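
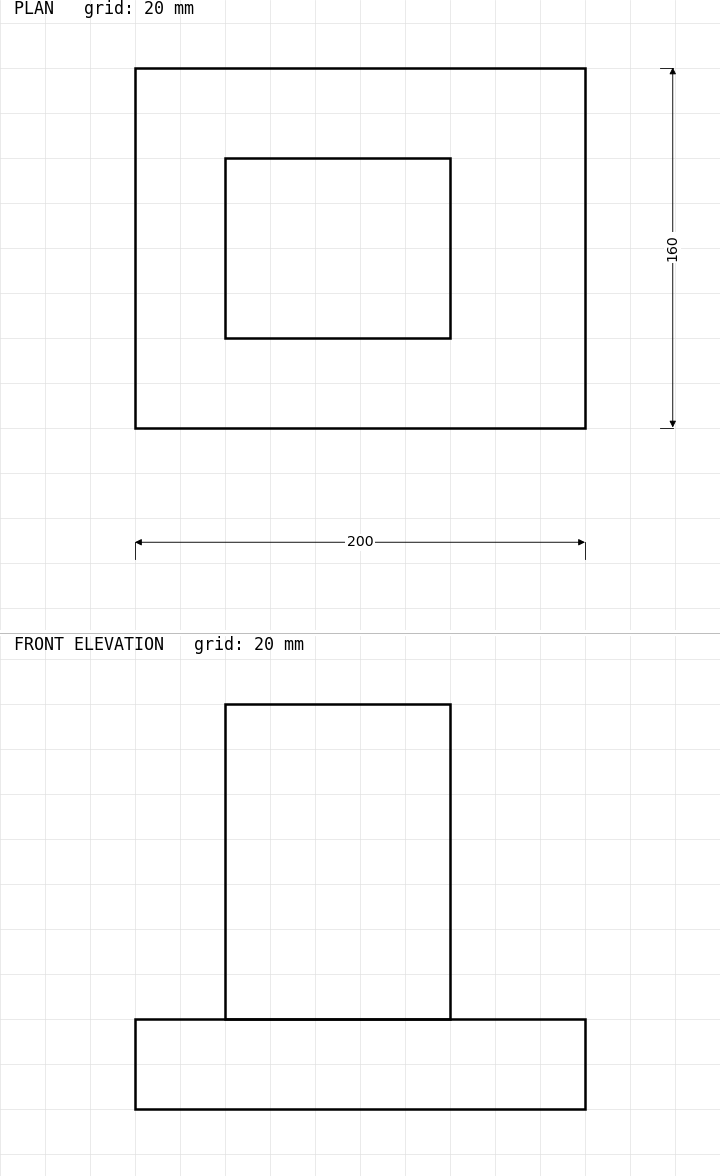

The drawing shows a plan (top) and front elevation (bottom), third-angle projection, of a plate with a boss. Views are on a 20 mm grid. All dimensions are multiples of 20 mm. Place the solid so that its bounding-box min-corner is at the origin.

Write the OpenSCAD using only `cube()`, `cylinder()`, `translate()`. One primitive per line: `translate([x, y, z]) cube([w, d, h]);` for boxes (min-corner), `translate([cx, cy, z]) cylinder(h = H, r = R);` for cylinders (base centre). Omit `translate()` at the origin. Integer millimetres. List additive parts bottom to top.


cube([200, 160, 40]);
translate([40, 40, 40]) cube([100, 80, 140]);


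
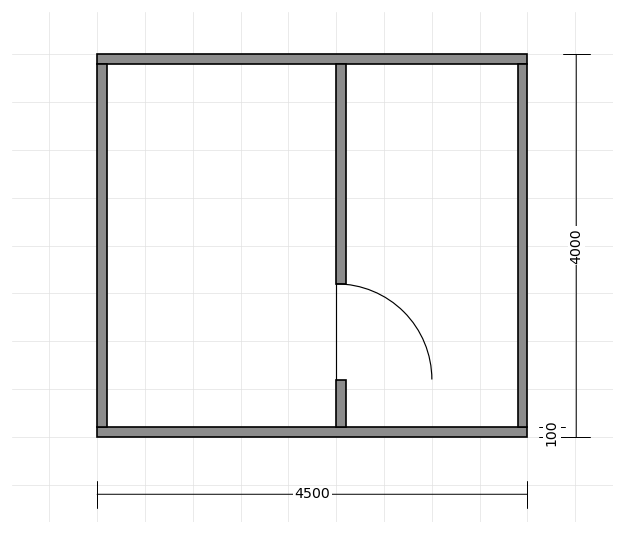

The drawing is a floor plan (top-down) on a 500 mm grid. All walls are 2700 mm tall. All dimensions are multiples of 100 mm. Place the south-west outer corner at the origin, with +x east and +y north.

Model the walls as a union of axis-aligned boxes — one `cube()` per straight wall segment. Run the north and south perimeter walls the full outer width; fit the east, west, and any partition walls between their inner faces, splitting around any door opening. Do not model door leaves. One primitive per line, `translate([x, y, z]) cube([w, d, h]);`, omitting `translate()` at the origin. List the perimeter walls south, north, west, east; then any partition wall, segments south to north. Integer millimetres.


cube([4500, 100, 2700]);
translate([0, 3900, 0]) cube([4500, 100, 2700]);
translate([0, 100, 0]) cube([100, 3800, 2700]);
translate([4400, 100, 0]) cube([100, 3800, 2700]);
translate([2500, 100, 0]) cube([100, 500, 2700]);
translate([2500, 1600, 0]) cube([100, 2300, 2700]);


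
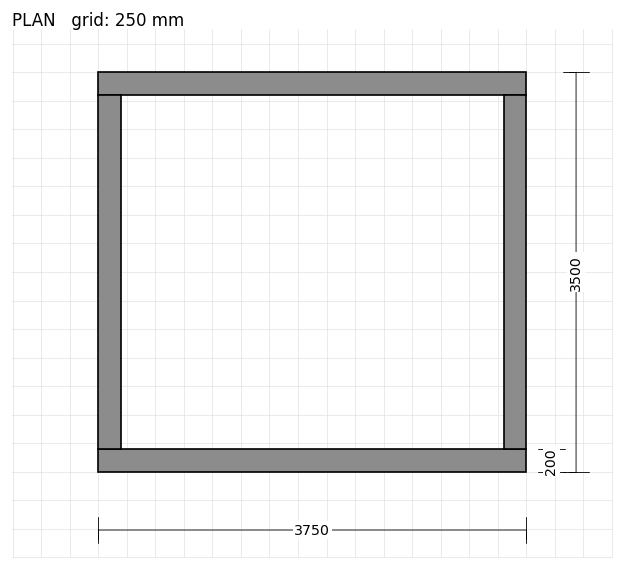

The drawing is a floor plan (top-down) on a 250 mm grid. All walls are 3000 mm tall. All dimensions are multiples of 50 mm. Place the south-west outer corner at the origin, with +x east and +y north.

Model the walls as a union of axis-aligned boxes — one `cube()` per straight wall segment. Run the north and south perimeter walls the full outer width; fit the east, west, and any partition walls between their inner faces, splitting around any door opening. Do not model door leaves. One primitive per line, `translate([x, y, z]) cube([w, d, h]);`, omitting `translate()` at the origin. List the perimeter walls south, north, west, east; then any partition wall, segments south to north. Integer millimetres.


cube([3750, 200, 3000]);
translate([0, 3300, 0]) cube([3750, 200, 3000]);
translate([0, 200, 0]) cube([200, 3100, 3000]);
translate([3550, 200, 0]) cube([200, 3100, 3000]);


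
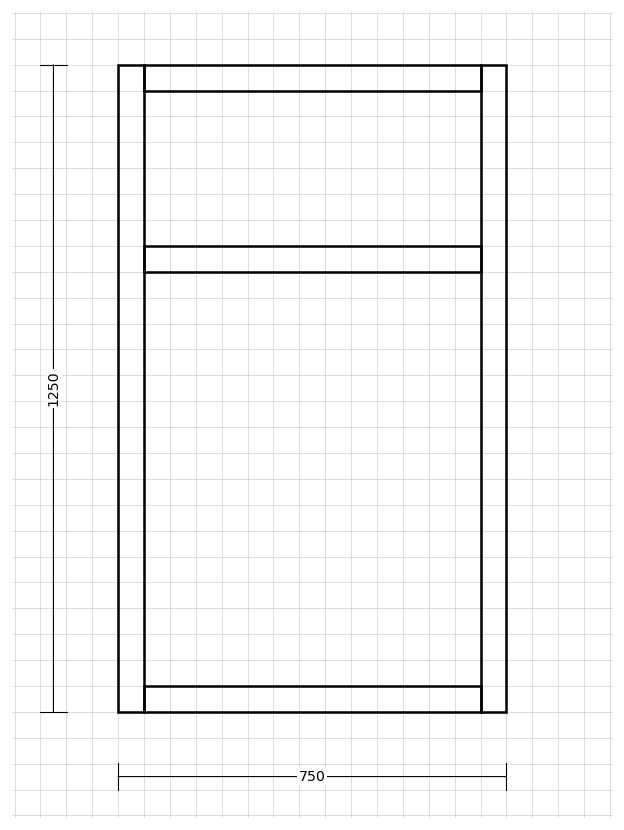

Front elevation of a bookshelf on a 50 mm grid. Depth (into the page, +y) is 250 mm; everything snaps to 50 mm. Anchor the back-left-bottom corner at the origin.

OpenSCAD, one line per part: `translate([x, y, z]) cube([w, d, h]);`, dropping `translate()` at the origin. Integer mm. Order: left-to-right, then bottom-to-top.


cube([50, 250, 1250]);
translate([50, 0, 0]) cube([650, 250, 50]);
translate([50, 0, 850]) cube([650, 250, 50]);
translate([50, 0, 1200]) cube([650, 250, 50]);
translate([700, 0, 0]) cube([50, 250, 1250]);


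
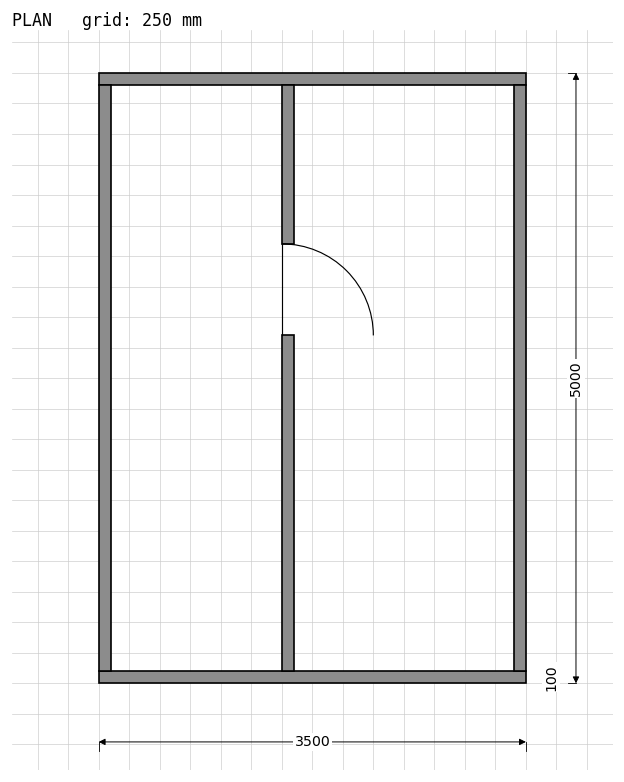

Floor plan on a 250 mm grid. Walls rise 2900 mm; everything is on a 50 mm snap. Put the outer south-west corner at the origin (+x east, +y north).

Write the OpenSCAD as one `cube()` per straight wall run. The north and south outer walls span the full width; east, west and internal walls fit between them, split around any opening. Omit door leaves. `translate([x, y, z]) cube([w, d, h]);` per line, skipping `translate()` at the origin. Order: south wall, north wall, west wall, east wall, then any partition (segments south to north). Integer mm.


cube([3500, 100, 2900]);
translate([0, 4900, 0]) cube([3500, 100, 2900]);
translate([0, 100, 0]) cube([100, 4800, 2900]);
translate([3400, 100, 0]) cube([100, 4800, 2900]);
translate([1500, 100, 0]) cube([100, 2750, 2900]);
translate([1500, 3600, 0]) cube([100, 1300, 2900]);


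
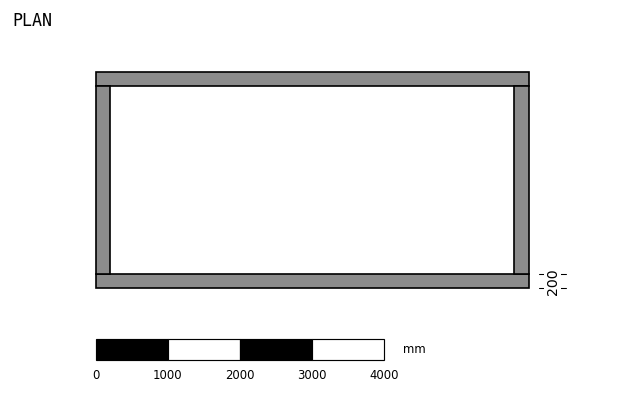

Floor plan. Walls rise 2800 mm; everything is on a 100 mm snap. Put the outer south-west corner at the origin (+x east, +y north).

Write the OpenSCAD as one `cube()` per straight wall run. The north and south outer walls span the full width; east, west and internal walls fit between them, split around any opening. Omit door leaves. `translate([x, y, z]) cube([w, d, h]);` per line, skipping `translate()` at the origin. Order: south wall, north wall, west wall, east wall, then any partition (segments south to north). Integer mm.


cube([6000, 200, 2800]);
translate([0, 2800, 0]) cube([6000, 200, 2800]);
translate([0, 200, 0]) cube([200, 2600, 2800]);
translate([5800, 200, 0]) cube([200, 2600, 2800]);


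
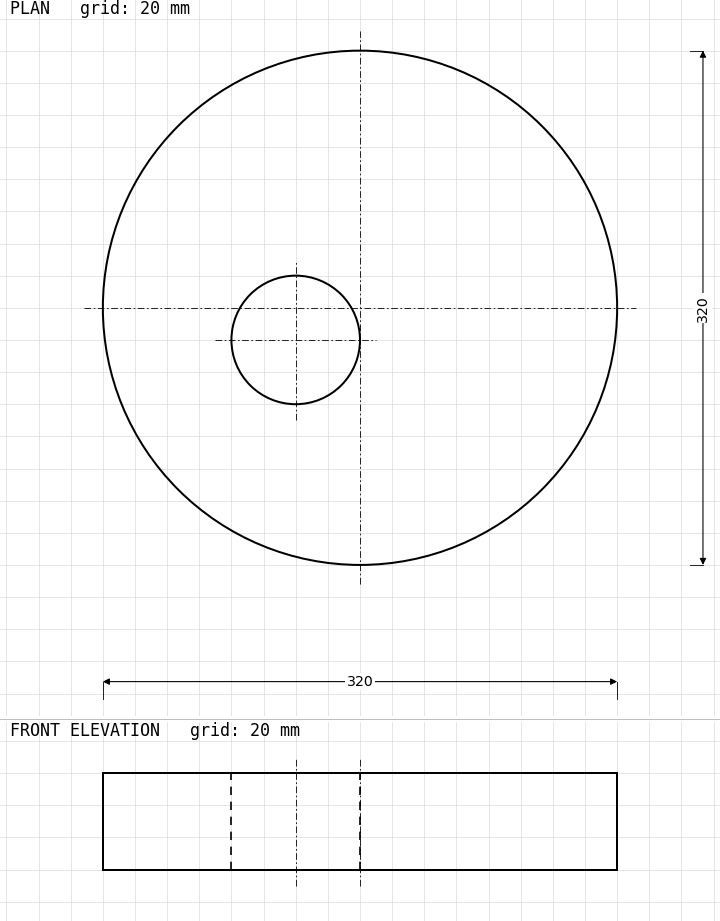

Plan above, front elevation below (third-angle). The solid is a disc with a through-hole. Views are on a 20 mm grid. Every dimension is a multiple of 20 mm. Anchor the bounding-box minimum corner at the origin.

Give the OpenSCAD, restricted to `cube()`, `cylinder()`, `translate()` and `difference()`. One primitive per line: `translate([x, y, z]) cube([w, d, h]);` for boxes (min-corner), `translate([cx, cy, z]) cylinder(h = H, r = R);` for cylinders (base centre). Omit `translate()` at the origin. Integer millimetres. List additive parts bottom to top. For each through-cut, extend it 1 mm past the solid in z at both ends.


difference() {
  translate([160, 160, 0]) cylinder(h = 60, r = 160);
  translate([120, 140, -1]) cylinder(h = 62, r = 40);
}


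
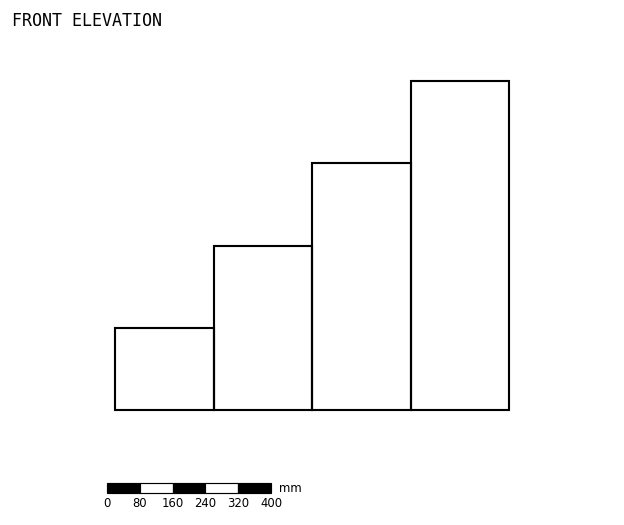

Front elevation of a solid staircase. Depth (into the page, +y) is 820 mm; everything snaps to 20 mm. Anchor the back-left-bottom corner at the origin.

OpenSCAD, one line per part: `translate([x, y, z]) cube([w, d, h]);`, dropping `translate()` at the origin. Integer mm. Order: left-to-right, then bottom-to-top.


cube([240, 820, 200]);
translate([240, 0, 0]) cube([240, 820, 400]);
translate([480, 0, 0]) cube([240, 820, 600]);
translate([720, 0, 0]) cube([240, 820, 800]);


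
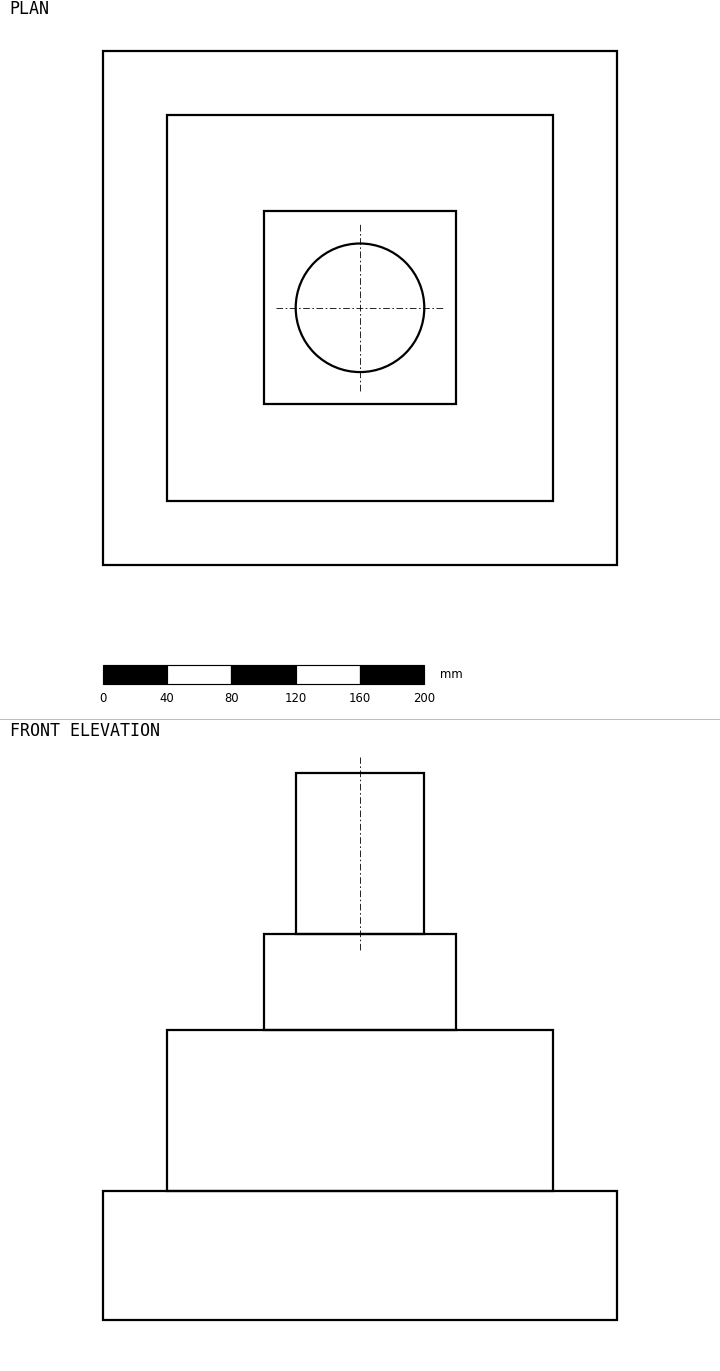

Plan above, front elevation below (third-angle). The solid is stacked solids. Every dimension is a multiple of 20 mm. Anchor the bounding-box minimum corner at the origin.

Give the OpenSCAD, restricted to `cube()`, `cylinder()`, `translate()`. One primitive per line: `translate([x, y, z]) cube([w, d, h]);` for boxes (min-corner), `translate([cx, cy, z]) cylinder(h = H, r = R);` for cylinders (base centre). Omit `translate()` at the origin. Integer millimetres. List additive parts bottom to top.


cube([320, 320, 80]);
translate([40, 40, 80]) cube([240, 240, 100]);
translate([100, 100, 180]) cube([120, 120, 60]);
translate([160, 160, 240]) cylinder(h = 100, r = 40);


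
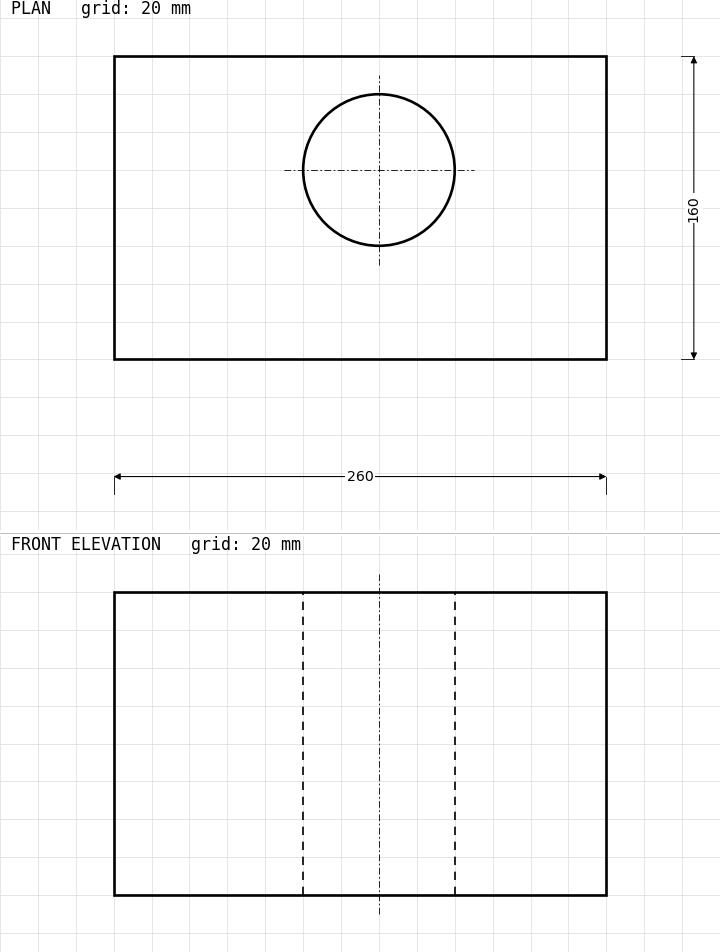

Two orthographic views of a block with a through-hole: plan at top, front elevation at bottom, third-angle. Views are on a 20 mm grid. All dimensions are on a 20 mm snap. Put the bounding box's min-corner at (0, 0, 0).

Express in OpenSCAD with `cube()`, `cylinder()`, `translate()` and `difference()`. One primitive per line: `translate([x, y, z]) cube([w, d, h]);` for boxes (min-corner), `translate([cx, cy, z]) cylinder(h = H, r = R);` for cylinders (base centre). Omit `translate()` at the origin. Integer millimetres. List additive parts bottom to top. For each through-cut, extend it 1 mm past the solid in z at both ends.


difference() {
  cube([260, 160, 160]);
  translate([140, 100, -1]) cylinder(h = 162, r = 40);
}


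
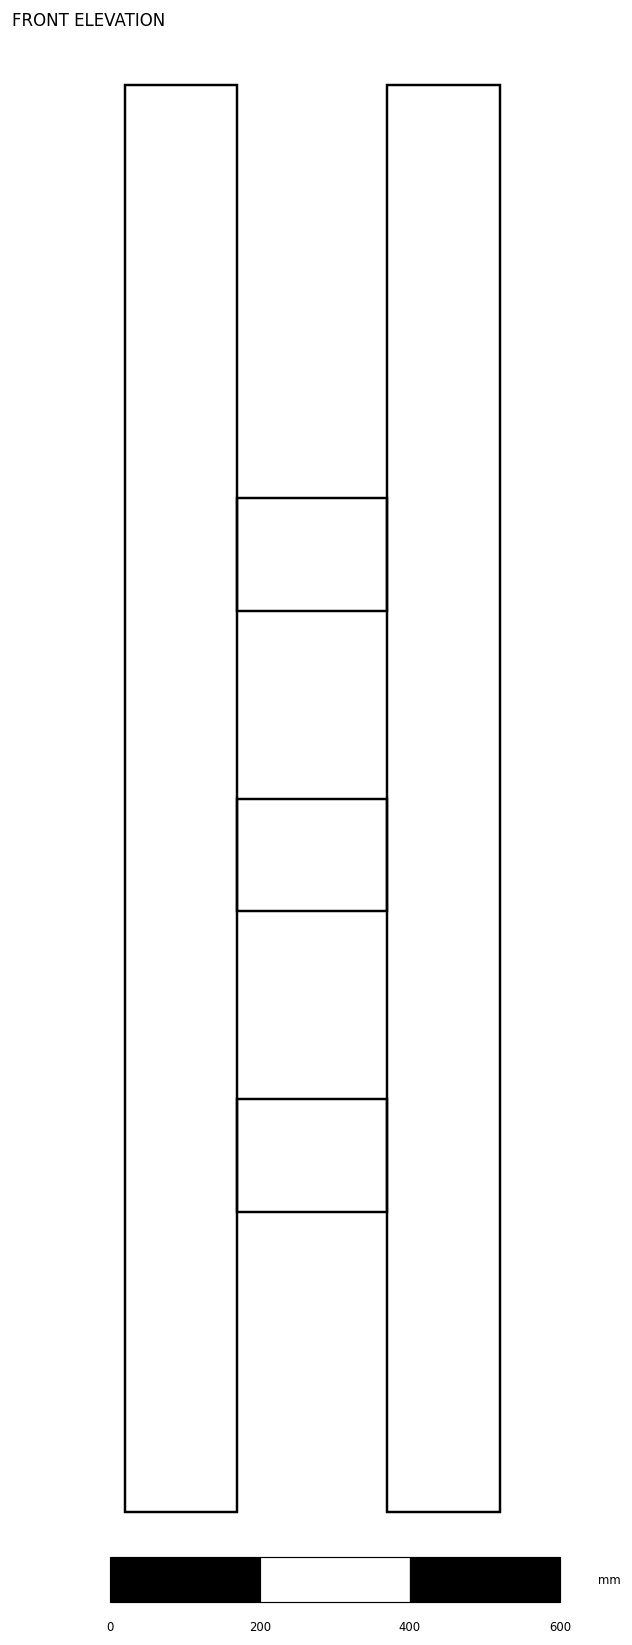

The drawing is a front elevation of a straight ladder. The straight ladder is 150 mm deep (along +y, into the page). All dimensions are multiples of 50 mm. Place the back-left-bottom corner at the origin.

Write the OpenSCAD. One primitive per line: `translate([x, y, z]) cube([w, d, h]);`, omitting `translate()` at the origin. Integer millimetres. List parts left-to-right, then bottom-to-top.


cube([150, 150, 1900]);
translate([150, 0, 400]) cube([200, 150, 150]);
translate([150, 0, 800]) cube([200, 150, 150]);
translate([150, 0, 1200]) cube([200, 150, 150]);
translate([350, 0, 0]) cube([150, 150, 1900]);


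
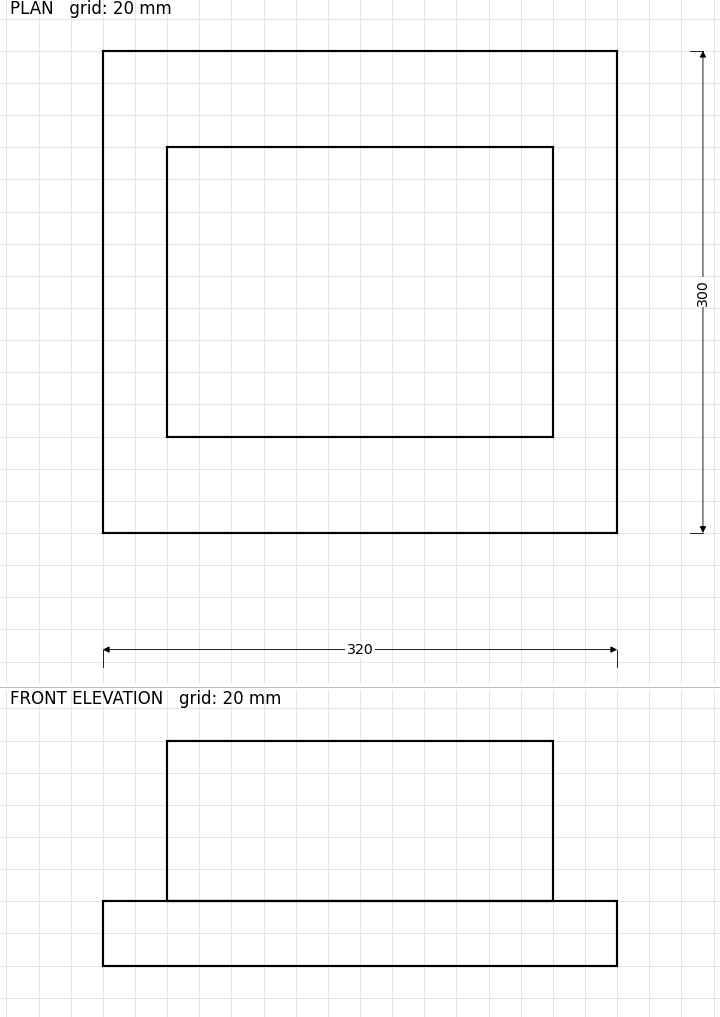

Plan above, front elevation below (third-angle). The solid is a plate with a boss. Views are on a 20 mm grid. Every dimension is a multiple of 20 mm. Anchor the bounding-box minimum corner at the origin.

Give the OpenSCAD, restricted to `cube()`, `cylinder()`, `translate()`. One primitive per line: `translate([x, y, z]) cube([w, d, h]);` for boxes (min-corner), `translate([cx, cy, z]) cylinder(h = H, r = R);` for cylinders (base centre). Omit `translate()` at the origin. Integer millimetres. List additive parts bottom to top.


cube([320, 300, 40]);
translate([40, 60, 40]) cube([240, 180, 100]);


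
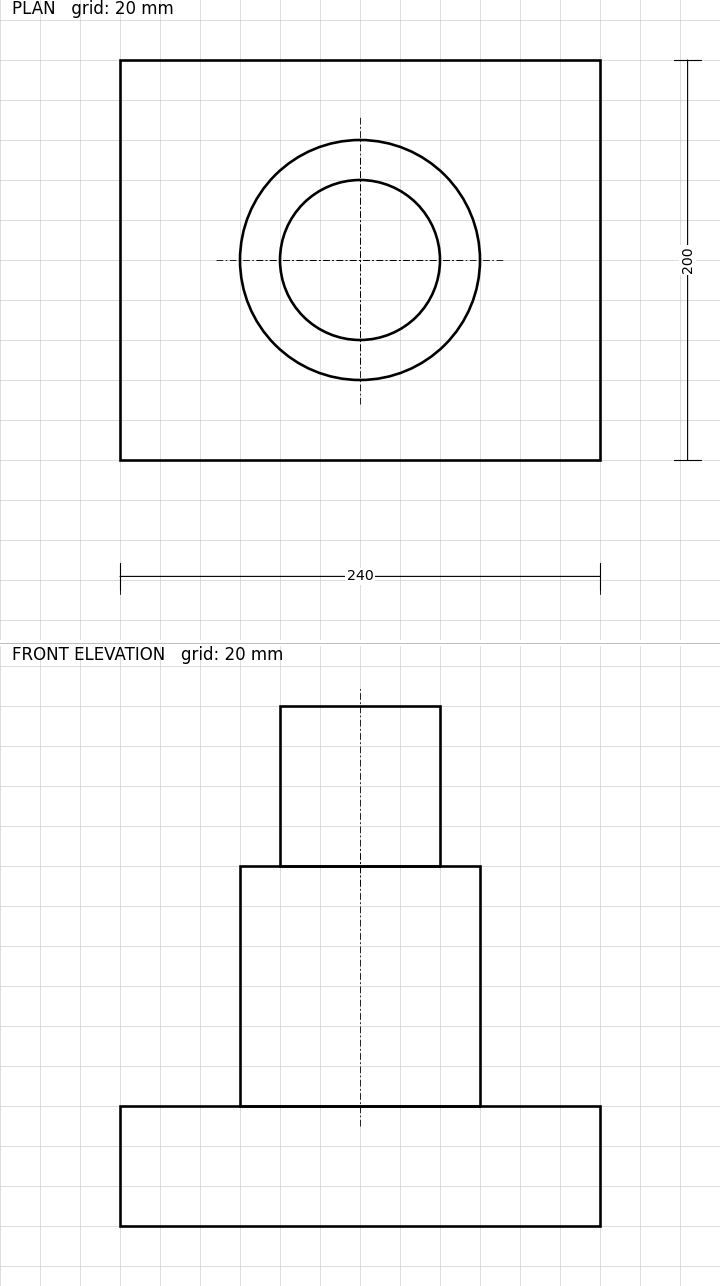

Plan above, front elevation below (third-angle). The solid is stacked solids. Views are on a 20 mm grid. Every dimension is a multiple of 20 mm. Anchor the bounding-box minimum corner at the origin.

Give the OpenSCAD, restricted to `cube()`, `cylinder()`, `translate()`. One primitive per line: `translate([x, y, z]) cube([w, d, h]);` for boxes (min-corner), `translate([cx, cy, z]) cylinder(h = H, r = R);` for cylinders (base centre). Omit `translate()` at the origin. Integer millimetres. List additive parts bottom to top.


cube([240, 200, 60]);
translate([120, 100, 60]) cylinder(h = 120, r = 60);
translate([120, 100, 180]) cylinder(h = 80, r = 40);


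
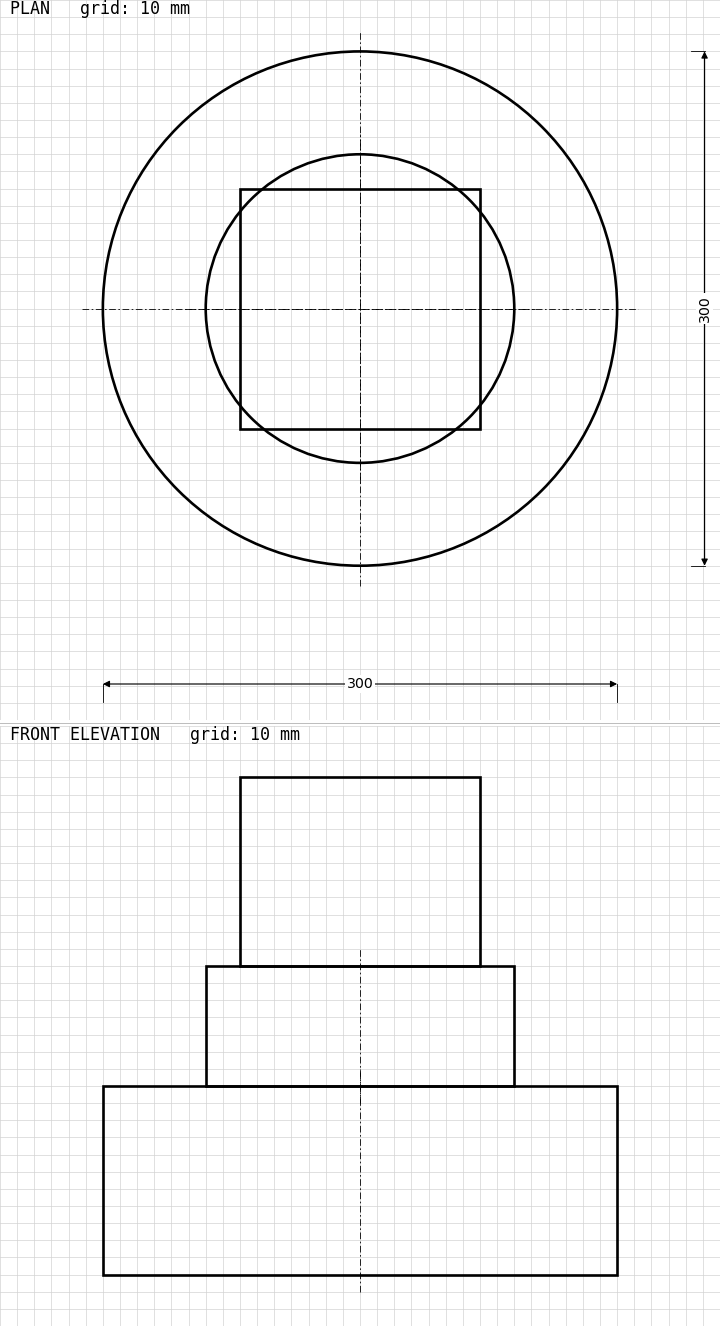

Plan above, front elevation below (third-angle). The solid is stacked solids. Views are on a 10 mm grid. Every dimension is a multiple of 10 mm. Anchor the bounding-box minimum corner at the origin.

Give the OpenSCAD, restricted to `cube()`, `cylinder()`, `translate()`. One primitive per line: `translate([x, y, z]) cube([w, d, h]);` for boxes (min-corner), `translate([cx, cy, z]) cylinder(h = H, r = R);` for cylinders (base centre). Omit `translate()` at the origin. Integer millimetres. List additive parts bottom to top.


translate([150, 150, 0]) cylinder(h = 110, r = 150);
translate([150, 150, 110]) cylinder(h = 70, r = 90);
translate([80, 80, 180]) cube([140, 140, 110]);


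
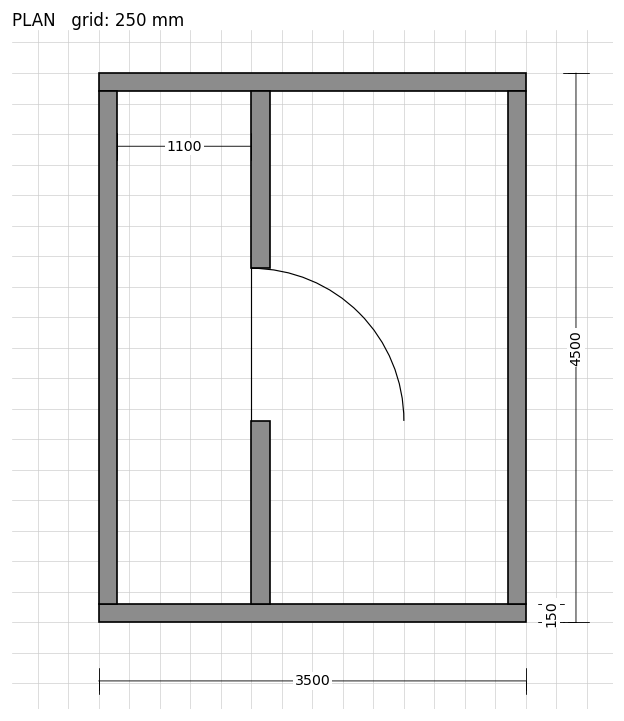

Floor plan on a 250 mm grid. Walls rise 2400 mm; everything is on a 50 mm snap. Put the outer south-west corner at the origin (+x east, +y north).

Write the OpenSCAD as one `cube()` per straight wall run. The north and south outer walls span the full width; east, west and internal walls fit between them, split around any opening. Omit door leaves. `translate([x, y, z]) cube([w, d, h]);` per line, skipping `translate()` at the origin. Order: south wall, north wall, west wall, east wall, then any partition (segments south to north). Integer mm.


cube([3500, 150, 2400]);
translate([0, 4350, 0]) cube([3500, 150, 2400]);
translate([0, 150, 0]) cube([150, 4200, 2400]);
translate([3350, 150, 0]) cube([150, 4200, 2400]);
translate([1250, 150, 0]) cube([150, 1500, 2400]);
translate([1250, 2900, 0]) cube([150, 1450, 2400]);


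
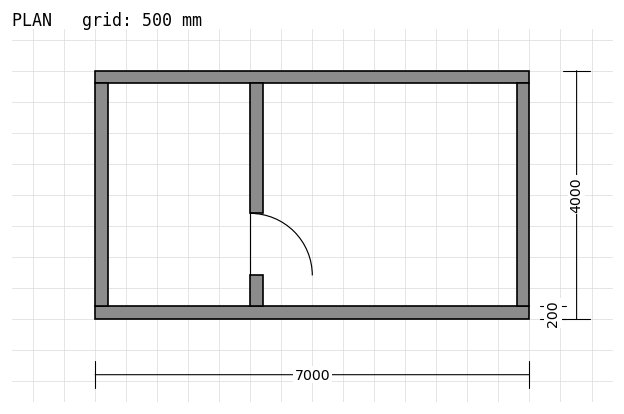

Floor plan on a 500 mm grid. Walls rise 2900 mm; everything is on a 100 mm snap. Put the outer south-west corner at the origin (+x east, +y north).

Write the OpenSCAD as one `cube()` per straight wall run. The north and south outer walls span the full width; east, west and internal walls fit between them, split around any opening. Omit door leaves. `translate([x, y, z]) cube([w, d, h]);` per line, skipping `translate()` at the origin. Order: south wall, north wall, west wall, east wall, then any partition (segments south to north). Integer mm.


cube([7000, 200, 2900]);
translate([0, 3800, 0]) cube([7000, 200, 2900]);
translate([0, 200, 0]) cube([200, 3600, 2900]);
translate([6800, 200, 0]) cube([200, 3600, 2900]);
translate([2500, 200, 0]) cube([200, 500, 2900]);
translate([2500, 1700, 0]) cube([200, 2100, 2900]);


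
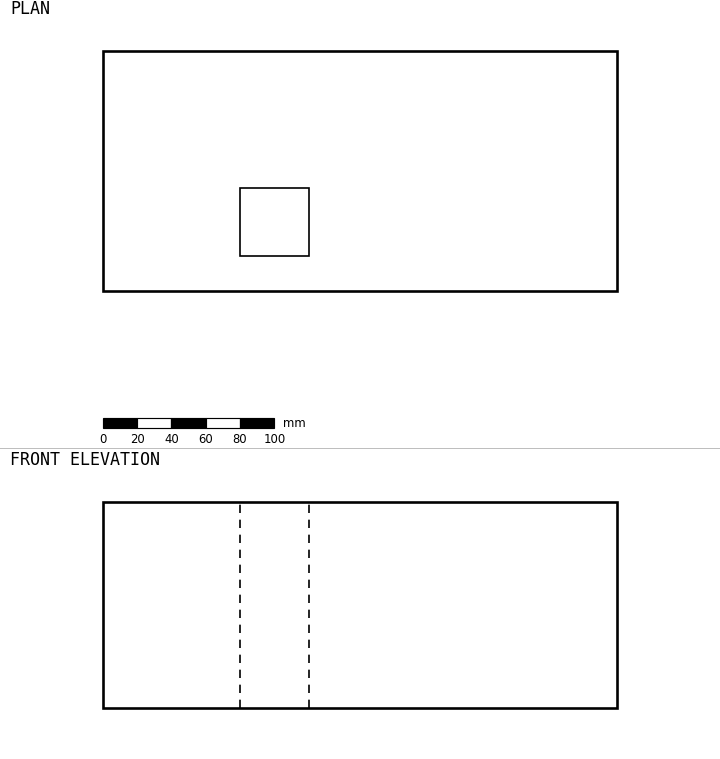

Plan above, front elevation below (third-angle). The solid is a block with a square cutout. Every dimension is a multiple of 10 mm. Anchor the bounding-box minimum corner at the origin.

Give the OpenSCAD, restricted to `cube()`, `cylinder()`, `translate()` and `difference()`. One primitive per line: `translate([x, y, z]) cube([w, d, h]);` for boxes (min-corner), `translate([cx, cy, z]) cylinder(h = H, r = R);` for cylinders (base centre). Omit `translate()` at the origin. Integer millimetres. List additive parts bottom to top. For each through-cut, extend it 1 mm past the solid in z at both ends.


difference() {
  cube([300, 140, 120]);
  translate([80, 20, -1]) cube([40, 40, 122]);
}


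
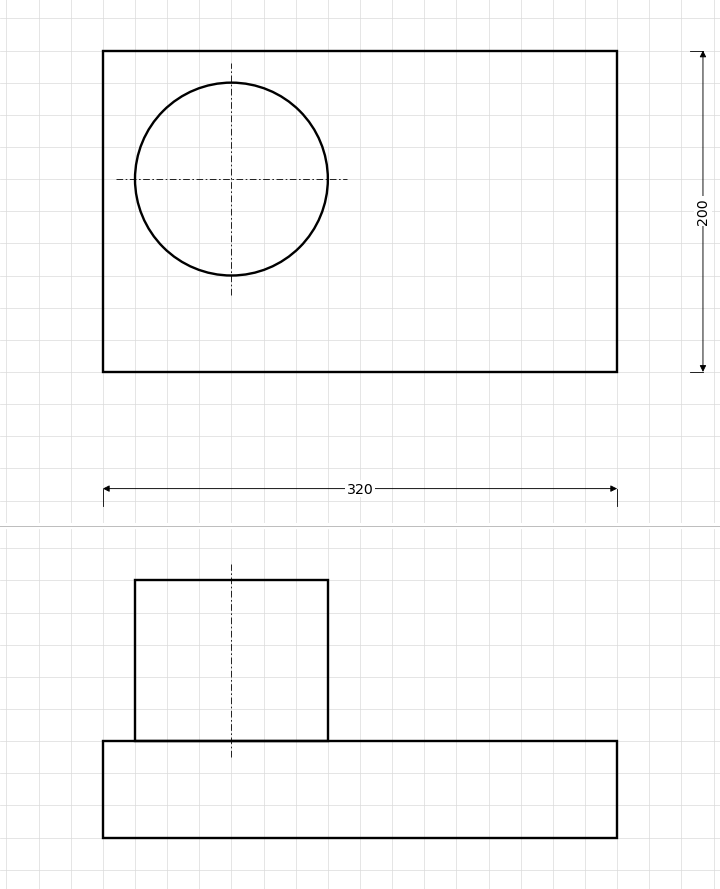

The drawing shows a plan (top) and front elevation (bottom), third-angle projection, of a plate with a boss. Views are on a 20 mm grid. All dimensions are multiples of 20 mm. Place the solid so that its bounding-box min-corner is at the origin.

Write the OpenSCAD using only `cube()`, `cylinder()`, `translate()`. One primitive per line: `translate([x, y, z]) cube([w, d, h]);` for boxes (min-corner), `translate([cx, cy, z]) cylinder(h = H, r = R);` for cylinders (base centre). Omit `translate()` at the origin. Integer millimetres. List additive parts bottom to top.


cube([320, 200, 60]);
translate([80, 120, 60]) cylinder(h = 100, r = 60);


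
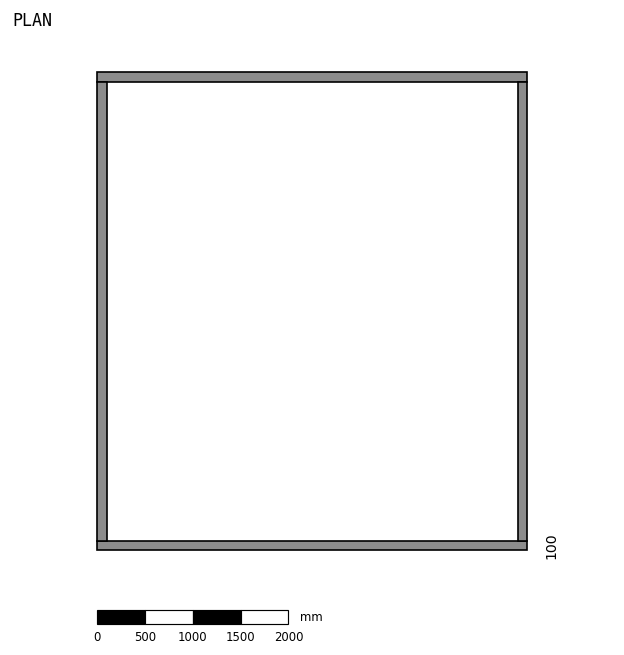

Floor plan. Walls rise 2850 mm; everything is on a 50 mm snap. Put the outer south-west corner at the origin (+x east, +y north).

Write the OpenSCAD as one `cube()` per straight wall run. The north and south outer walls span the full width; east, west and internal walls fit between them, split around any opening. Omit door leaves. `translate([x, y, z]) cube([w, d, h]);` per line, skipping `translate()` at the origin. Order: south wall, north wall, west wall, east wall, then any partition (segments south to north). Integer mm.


cube([4500, 100, 2850]);
translate([0, 4900, 0]) cube([4500, 100, 2850]);
translate([0, 100, 0]) cube([100, 4800, 2850]);
translate([4400, 100, 0]) cube([100, 4800, 2850]);


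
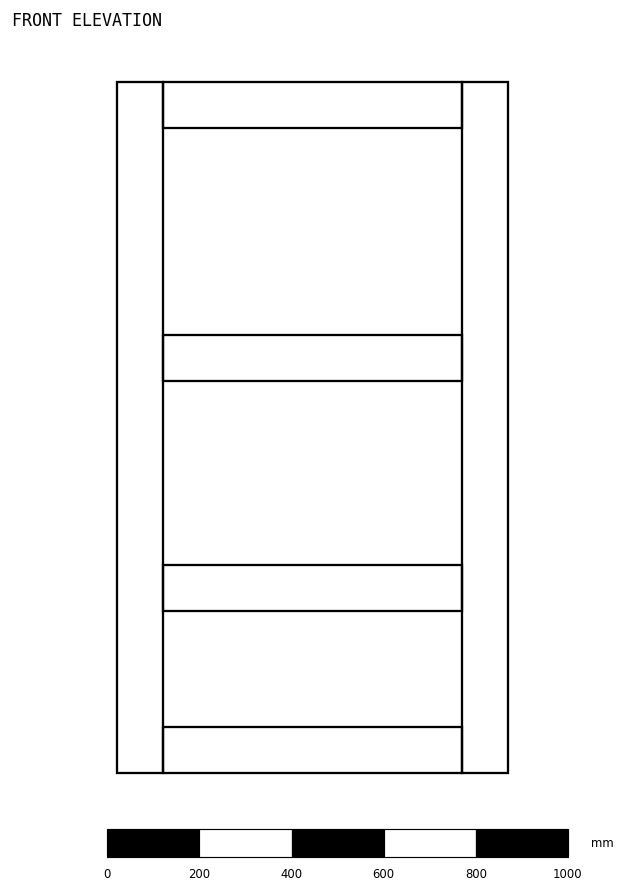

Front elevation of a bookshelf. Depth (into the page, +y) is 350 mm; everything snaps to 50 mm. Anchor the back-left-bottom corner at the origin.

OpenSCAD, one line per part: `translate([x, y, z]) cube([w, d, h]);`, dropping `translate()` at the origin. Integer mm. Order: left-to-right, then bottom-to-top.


cube([100, 350, 1500]);
translate([100, 0, 0]) cube([650, 350, 100]);
translate([100, 0, 350]) cube([650, 350, 100]);
translate([100, 0, 850]) cube([650, 350, 100]);
translate([100, 0, 1400]) cube([650, 350, 100]);
translate([750, 0, 0]) cube([100, 350, 1500]);


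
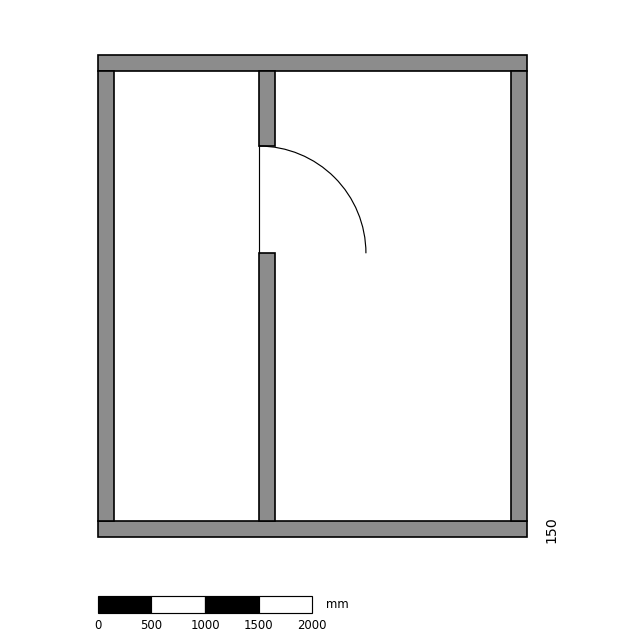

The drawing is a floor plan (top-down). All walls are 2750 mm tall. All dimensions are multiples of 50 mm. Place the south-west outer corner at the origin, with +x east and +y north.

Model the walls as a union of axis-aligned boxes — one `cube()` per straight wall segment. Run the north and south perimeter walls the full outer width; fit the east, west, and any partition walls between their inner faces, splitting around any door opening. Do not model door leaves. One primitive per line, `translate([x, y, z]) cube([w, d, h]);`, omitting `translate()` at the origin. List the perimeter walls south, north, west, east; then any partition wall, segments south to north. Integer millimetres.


cube([4000, 150, 2750]);
translate([0, 4350, 0]) cube([4000, 150, 2750]);
translate([0, 150, 0]) cube([150, 4200, 2750]);
translate([3850, 150, 0]) cube([150, 4200, 2750]);
translate([1500, 150, 0]) cube([150, 2500, 2750]);
translate([1500, 3650, 0]) cube([150, 700, 2750]);


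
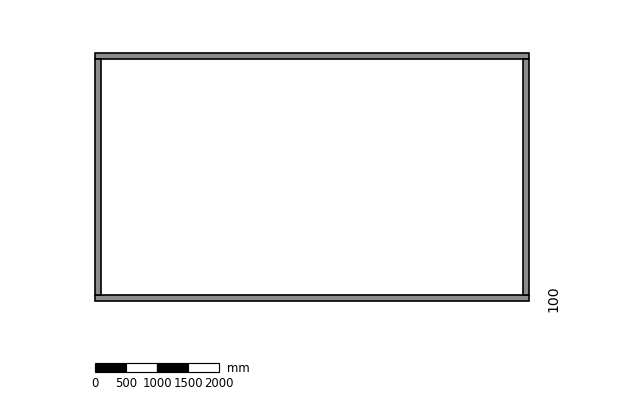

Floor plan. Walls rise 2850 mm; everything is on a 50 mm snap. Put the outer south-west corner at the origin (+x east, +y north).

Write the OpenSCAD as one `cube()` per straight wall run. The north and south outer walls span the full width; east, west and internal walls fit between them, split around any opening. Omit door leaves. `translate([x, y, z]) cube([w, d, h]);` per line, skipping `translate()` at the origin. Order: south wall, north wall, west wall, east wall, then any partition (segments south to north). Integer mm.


cube([7000, 100, 2850]);
translate([0, 3900, 0]) cube([7000, 100, 2850]);
translate([0, 100, 0]) cube([100, 3800, 2850]);
translate([6900, 100, 0]) cube([100, 3800, 2850]);


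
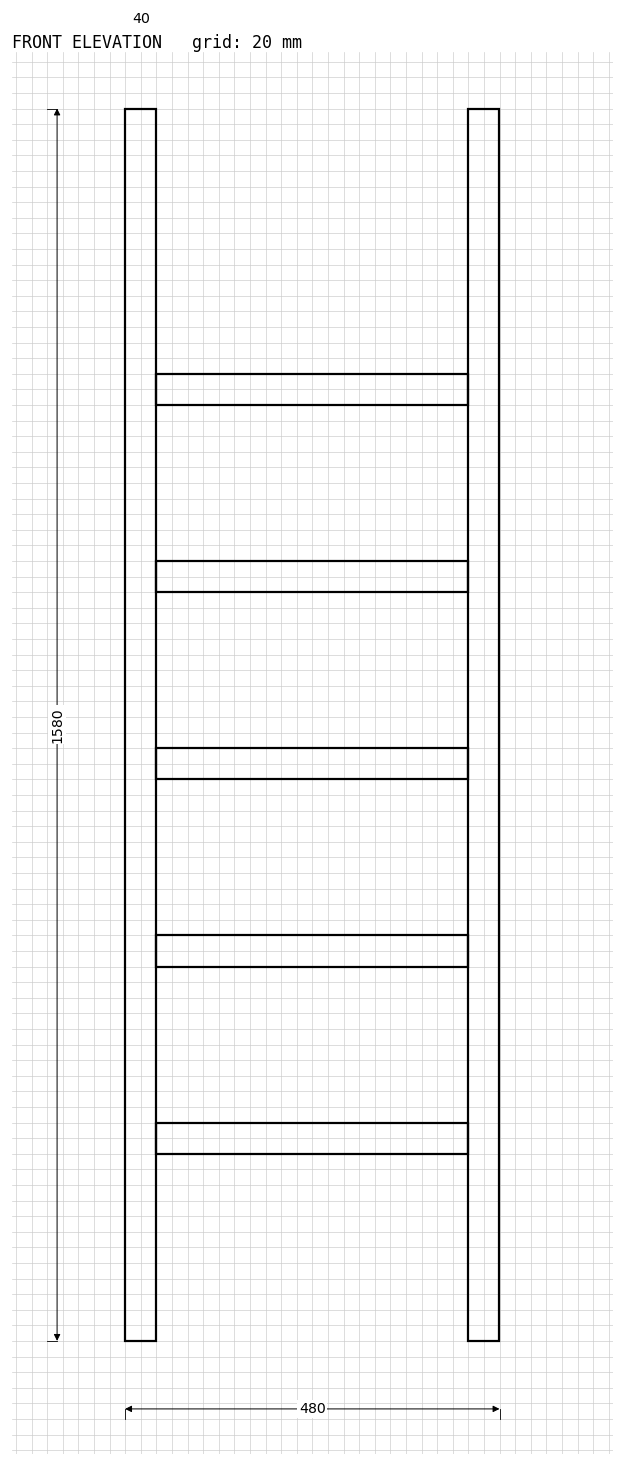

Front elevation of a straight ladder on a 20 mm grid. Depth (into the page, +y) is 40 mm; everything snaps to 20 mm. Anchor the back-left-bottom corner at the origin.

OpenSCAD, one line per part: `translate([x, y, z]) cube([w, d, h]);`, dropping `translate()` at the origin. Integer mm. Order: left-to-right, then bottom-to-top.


cube([40, 40, 1580]);
translate([40, 0, 240]) cube([400, 40, 40]);
translate([40, 0, 480]) cube([400, 40, 40]);
translate([40, 0, 720]) cube([400, 40, 40]);
translate([40, 0, 960]) cube([400, 40, 40]);
translate([40, 0, 1200]) cube([400, 40, 40]);
translate([440, 0, 0]) cube([40, 40, 1580]);


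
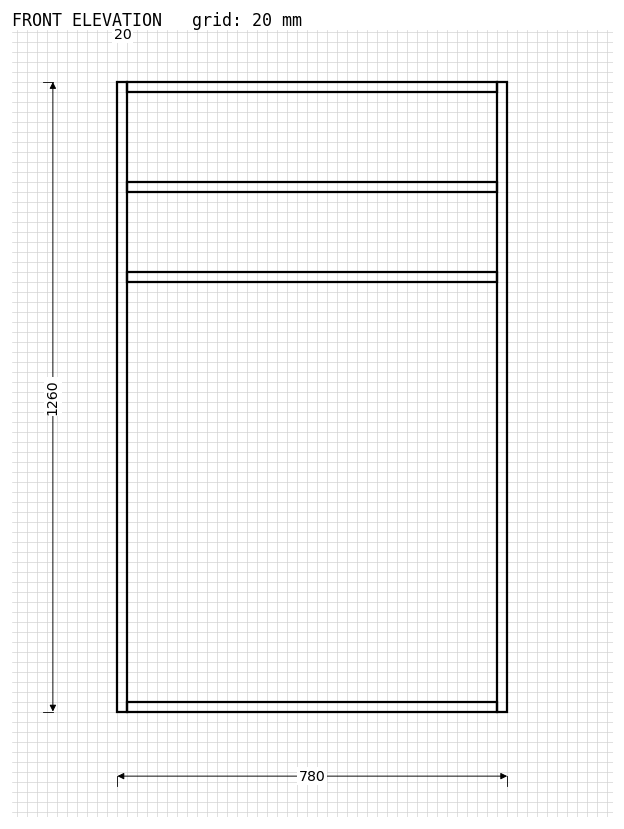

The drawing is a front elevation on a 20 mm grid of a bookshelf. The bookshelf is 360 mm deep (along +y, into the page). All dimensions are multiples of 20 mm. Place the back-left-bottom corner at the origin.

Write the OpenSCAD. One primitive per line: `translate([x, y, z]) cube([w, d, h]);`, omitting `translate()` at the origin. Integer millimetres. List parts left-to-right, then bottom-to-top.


cube([20, 360, 1260]);
translate([20, 0, 0]) cube([740, 360, 20]);
translate([20, 0, 860]) cube([740, 360, 20]);
translate([20, 0, 1040]) cube([740, 360, 20]);
translate([20, 0, 1240]) cube([740, 360, 20]);
translate([760, 0, 0]) cube([20, 360, 1260]);


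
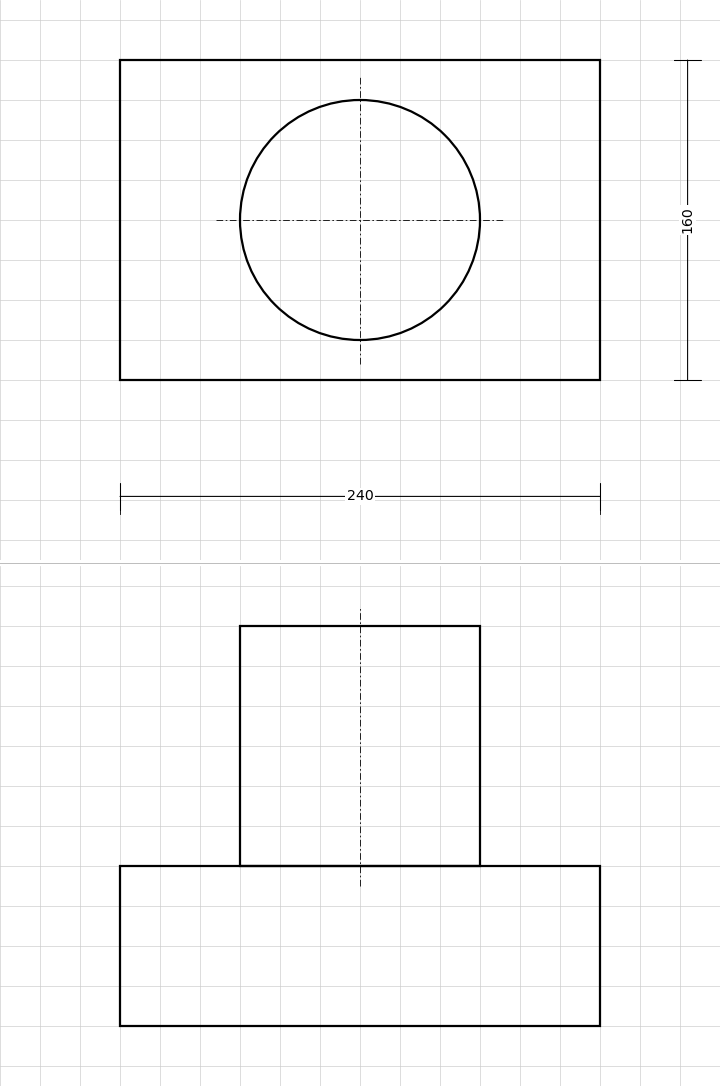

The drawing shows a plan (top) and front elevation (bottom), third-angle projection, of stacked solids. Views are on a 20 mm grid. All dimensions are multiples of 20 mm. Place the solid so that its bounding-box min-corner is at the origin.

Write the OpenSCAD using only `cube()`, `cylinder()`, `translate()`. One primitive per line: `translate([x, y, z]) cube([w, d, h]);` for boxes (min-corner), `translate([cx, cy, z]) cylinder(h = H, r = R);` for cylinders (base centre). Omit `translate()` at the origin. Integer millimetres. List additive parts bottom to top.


cube([240, 160, 80]);
translate([120, 80, 80]) cylinder(h = 120, r = 60);


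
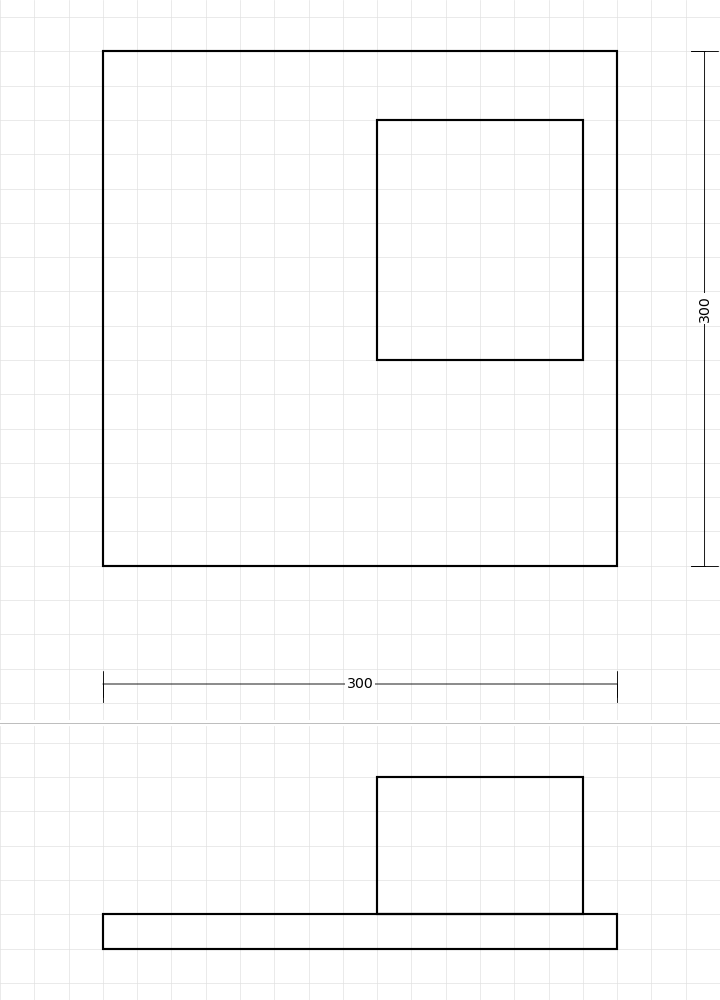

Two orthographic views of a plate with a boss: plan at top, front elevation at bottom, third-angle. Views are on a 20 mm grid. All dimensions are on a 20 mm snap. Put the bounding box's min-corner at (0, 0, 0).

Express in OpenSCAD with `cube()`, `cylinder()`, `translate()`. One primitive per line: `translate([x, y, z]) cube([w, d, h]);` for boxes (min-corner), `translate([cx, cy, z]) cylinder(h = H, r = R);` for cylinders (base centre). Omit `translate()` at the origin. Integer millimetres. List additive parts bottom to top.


cube([300, 300, 20]);
translate([160, 120, 20]) cube([120, 140, 80]);


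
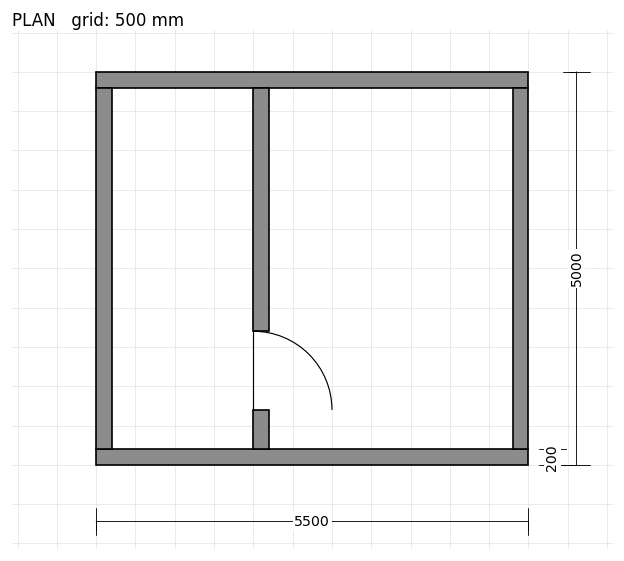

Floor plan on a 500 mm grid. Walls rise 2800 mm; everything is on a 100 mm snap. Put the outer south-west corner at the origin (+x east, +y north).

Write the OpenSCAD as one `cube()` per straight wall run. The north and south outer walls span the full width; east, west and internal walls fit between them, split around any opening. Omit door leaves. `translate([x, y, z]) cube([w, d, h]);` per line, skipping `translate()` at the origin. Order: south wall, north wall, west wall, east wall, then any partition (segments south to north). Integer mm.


cube([5500, 200, 2800]);
translate([0, 4800, 0]) cube([5500, 200, 2800]);
translate([0, 200, 0]) cube([200, 4600, 2800]);
translate([5300, 200, 0]) cube([200, 4600, 2800]);
translate([2000, 200, 0]) cube([200, 500, 2800]);
translate([2000, 1700, 0]) cube([200, 3100, 2800]);


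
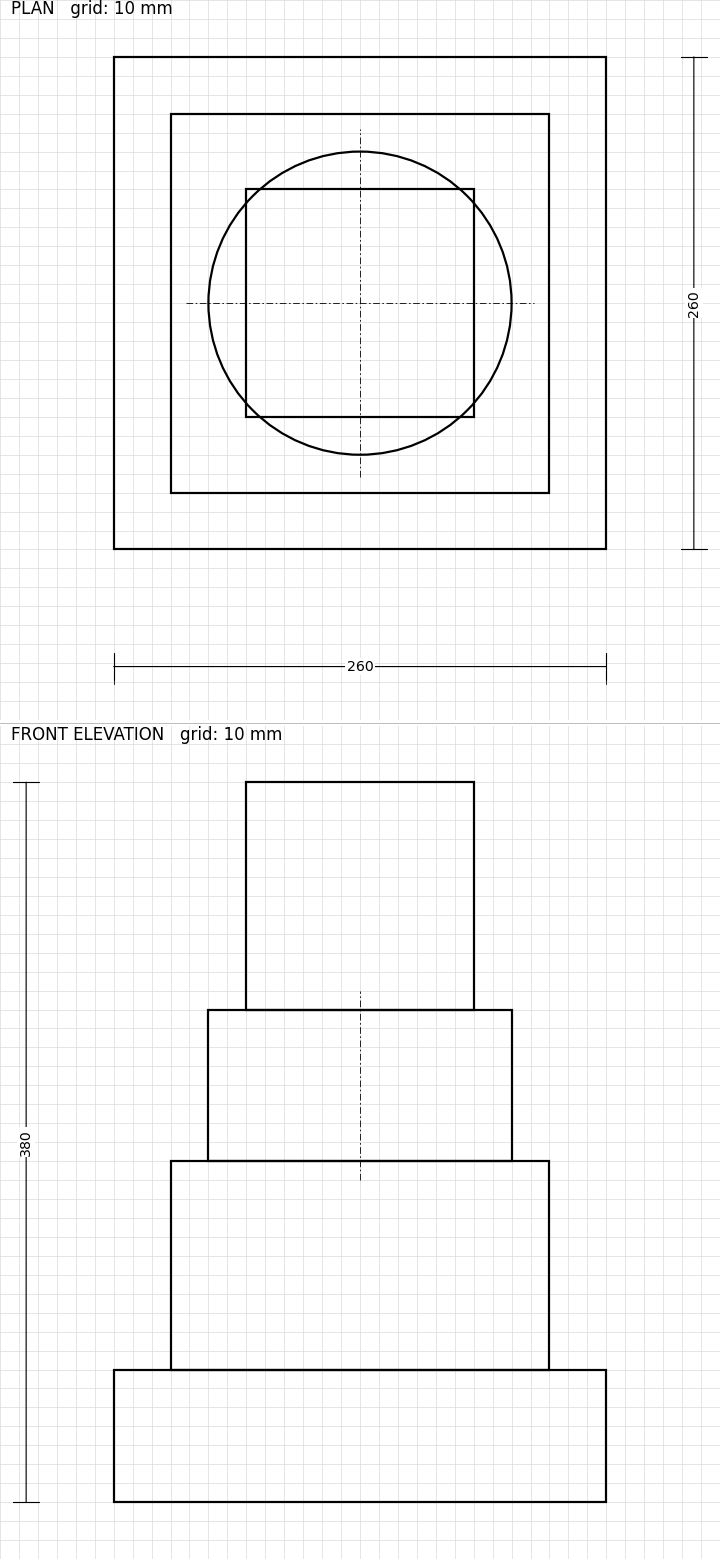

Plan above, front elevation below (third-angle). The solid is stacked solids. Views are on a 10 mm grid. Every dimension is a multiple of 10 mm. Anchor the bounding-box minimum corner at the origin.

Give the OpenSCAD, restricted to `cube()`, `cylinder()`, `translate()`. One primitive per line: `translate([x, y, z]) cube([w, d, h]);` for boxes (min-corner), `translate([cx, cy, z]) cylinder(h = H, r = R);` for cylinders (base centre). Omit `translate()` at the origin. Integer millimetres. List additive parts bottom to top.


cube([260, 260, 70]);
translate([30, 30, 70]) cube([200, 200, 110]);
translate([130, 130, 180]) cylinder(h = 80, r = 80);
translate([70, 70, 260]) cube([120, 120, 120]);


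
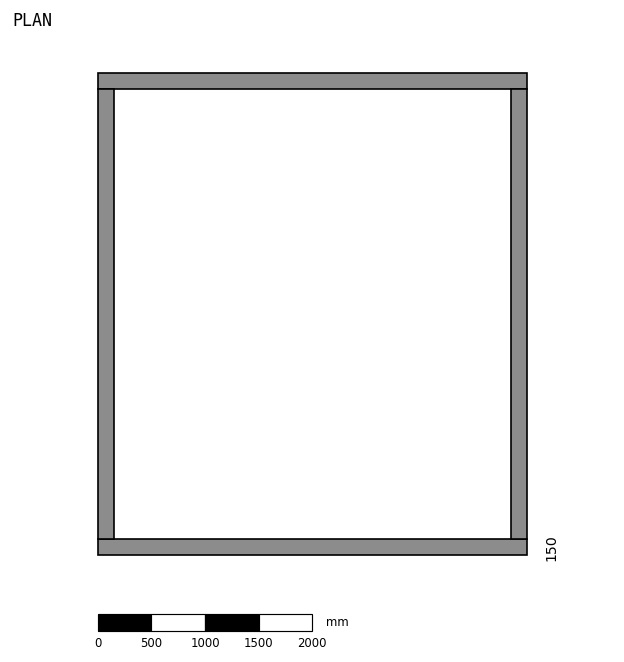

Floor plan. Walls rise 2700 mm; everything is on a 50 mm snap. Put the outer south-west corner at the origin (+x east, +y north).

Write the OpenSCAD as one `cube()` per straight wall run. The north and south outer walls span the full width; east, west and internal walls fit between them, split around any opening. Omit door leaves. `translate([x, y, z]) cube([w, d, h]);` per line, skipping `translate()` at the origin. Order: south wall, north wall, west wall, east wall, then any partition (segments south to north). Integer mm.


cube([4000, 150, 2700]);
translate([0, 4350, 0]) cube([4000, 150, 2700]);
translate([0, 150, 0]) cube([150, 4200, 2700]);
translate([3850, 150, 0]) cube([150, 4200, 2700]);


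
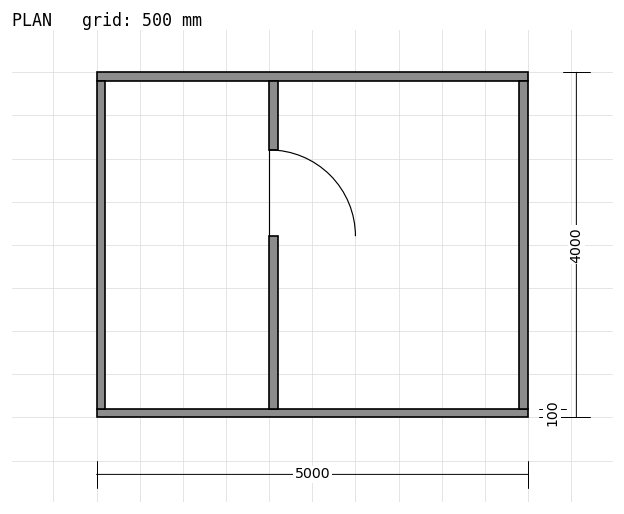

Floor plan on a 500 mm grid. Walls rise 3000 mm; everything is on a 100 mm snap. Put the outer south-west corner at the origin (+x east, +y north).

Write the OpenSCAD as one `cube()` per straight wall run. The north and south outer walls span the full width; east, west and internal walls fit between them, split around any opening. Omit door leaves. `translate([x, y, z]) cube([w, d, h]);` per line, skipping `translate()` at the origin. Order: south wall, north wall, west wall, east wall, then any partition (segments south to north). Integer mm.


cube([5000, 100, 3000]);
translate([0, 3900, 0]) cube([5000, 100, 3000]);
translate([0, 100, 0]) cube([100, 3800, 3000]);
translate([4900, 100, 0]) cube([100, 3800, 3000]);
translate([2000, 100, 0]) cube([100, 2000, 3000]);
translate([2000, 3100, 0]) cube([100, 800, 3000]);


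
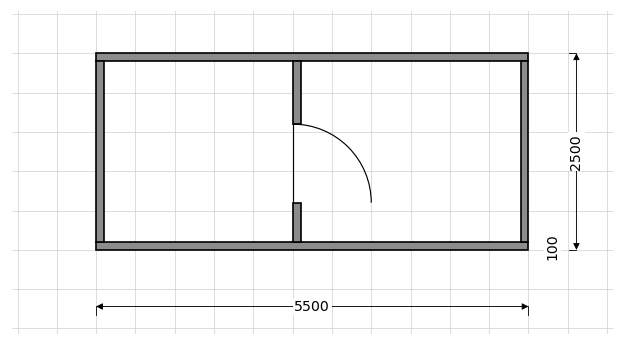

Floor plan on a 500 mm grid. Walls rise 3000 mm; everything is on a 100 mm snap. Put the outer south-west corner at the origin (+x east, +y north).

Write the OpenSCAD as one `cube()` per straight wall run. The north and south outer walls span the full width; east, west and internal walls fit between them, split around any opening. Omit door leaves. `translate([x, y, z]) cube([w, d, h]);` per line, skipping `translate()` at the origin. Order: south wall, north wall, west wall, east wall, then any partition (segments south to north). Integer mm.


cube([5500, 100, 3000]);
translate([0, 2400, 0]) cube([5500, 100, 3000]);
translate([0, 100, 0]) cube([100, 2300, 3000]);
translate([5400, 100, 0]) cube([100, 2300, 3000]);
translate([2500, 100, 0]) cube([100, 500, 3000]);
translate([2500, 1600, 0]) cube([100, 800, 3000]);


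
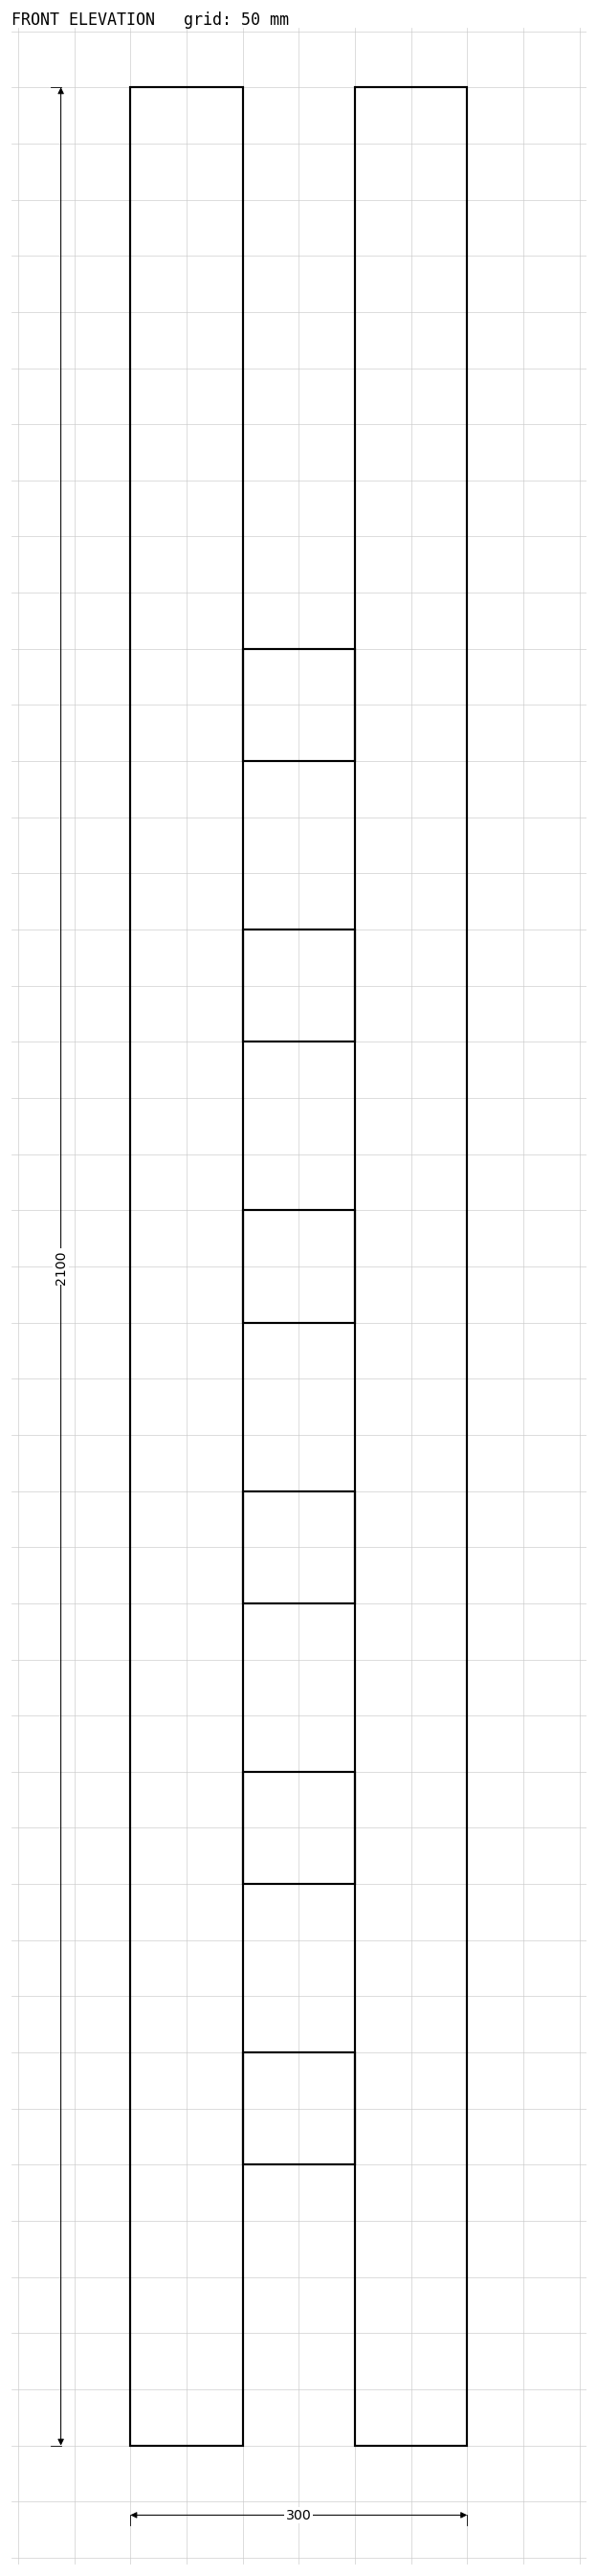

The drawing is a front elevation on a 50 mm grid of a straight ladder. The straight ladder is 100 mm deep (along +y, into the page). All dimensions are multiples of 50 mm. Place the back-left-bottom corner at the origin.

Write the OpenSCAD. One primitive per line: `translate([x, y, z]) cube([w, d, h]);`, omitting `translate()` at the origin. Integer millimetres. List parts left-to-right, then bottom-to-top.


cube([100, 100, 2100]);
translate([100, 0, 250]) cube([100, 100, 100]);
translate([100, 0, 500]) cube([100, 100, 100]);
translate([100, 0, 750]) cube([100, 100, 100]);
translate([100, 0, 1000]) cube([100, 100, 100]);
translate([100, 0, 1250]) cube([100, 100, 100]);
translate([100, 0, 1500]) cube([100, 100, 100]);
translate([200, 0, 0]) cube([100, 100, 2100]);


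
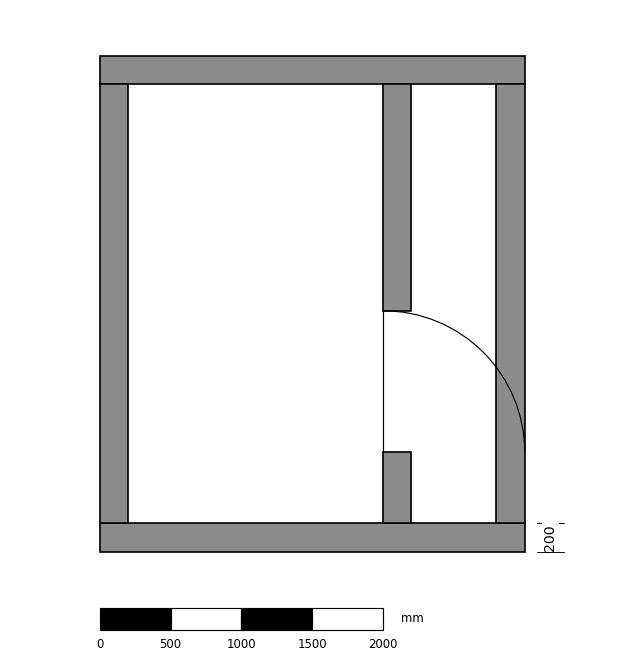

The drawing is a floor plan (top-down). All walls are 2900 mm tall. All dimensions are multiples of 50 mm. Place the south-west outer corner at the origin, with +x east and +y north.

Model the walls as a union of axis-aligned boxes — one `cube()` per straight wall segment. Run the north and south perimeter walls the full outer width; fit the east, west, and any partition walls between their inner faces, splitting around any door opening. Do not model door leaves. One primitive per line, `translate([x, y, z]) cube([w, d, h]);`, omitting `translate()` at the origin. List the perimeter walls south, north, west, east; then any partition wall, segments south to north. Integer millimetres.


cube([3000, 200, 2900]);
translate([0, 3300, 0]) cube([3000, 200, 2900]);
translate([0, 200, 0]) cube([200, 3100, 2900]);
translate([2800, 200, 0]) cube([200, 3100, 2900]);
translate([2000, 200, 0]) cube([200, 500, 2900]);
translate([2000, 1700, 0]) cube([200, 1600, 2900]);


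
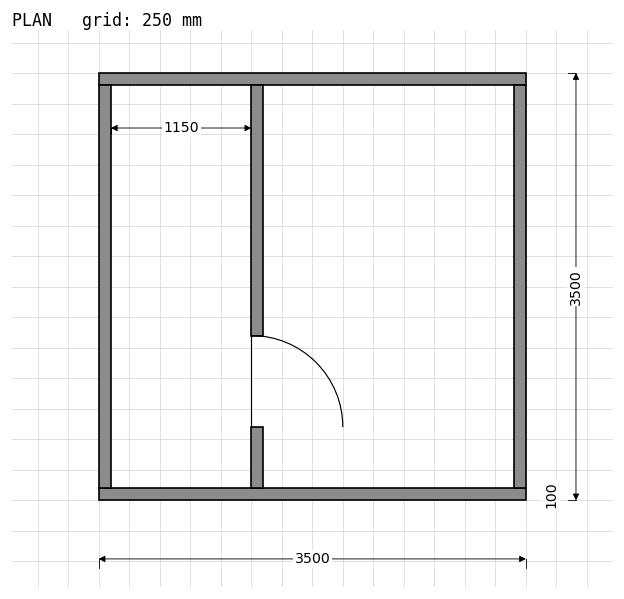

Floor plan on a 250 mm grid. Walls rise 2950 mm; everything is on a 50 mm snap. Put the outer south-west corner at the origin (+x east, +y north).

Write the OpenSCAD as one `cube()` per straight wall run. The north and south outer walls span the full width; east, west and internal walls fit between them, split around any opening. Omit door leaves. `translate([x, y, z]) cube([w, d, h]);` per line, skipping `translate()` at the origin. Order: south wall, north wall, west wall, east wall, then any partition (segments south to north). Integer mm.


cube([3500, 100, 2950]);
translate([0, 3400, 0]) cube([3500, 100, 2950]);
translate([0, 100, 0]) cube([100, 3300, 2950]);
translate([3400, 100, 0]) cube([100, 3300, 2950]);
translate([1250, 100, 0]) cube([100, 500, 2950]);
translate([1250, 1350, 0]) cube([100, 2050, 2950]);


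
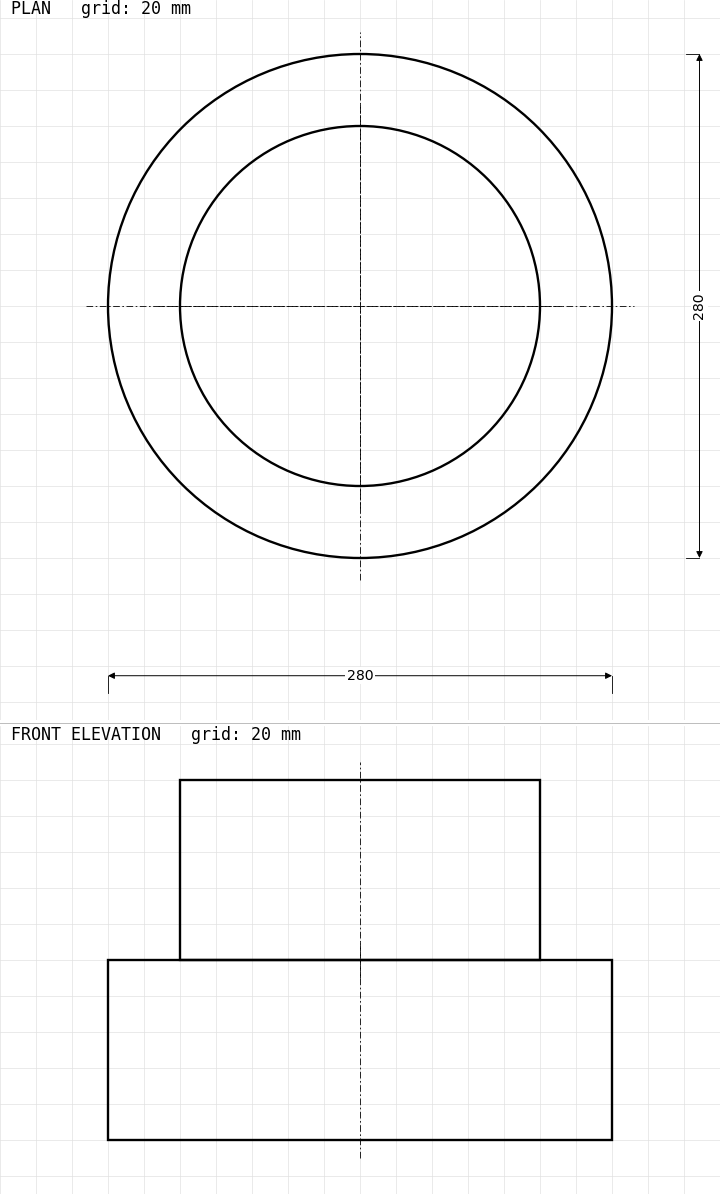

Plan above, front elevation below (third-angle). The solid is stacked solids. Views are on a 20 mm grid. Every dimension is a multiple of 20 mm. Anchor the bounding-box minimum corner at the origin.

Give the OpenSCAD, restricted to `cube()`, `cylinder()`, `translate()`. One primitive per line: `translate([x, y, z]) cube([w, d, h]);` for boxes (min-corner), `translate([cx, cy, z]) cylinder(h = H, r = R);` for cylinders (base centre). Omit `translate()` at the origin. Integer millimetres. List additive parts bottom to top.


translate([140, 140, 0]) cylinder(h = 100, r = 140);
translate([140, 140, 100]) cylinder(h = 100, r = 100);


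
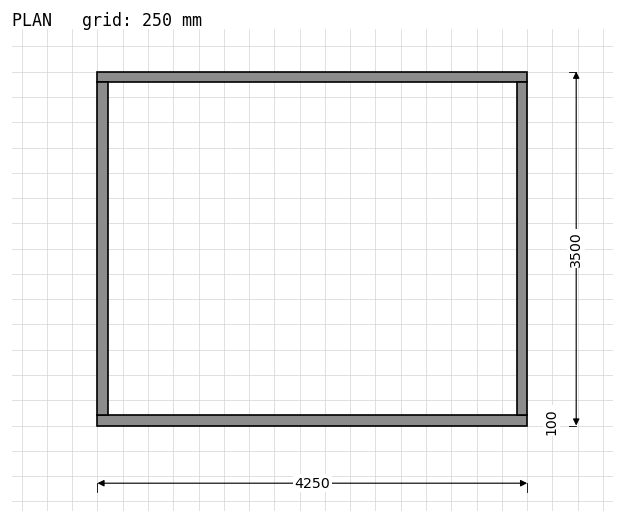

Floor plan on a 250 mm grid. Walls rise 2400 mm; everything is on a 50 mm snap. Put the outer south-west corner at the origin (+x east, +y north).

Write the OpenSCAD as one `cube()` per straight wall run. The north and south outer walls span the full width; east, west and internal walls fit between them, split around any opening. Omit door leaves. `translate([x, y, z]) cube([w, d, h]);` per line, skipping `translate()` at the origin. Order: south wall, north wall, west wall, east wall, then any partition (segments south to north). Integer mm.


cube([4250, 100, 2400]);
translate([0, 3400, 0]) cube([4250, 100, 2400]);
translate([0, 100, 0]) cube([100, 3300, 2400]);
translate([4150, 100, 0]) cube([100, 3300, 2400]);
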